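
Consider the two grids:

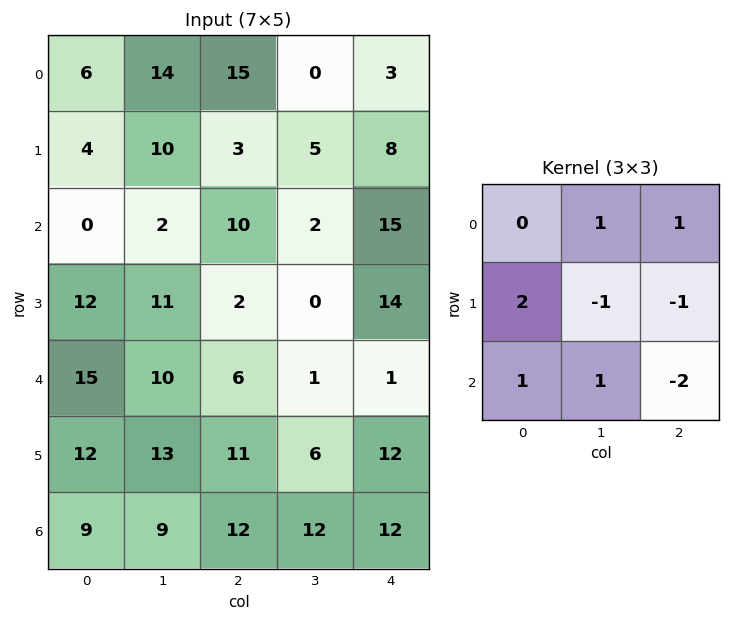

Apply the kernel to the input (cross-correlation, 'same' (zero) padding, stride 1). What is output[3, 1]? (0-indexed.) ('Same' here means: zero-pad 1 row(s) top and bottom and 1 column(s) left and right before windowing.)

The receptive field on the zero-padded input at this output position is [0 2 10 / 12 11 2 / 15 10 6]. Elementwise product with the kernel and sum: 2·1 + 10·1 + 12·2 + 11·-1 + 2·-1 + 15·1 + 10·1 + 6·-2.

36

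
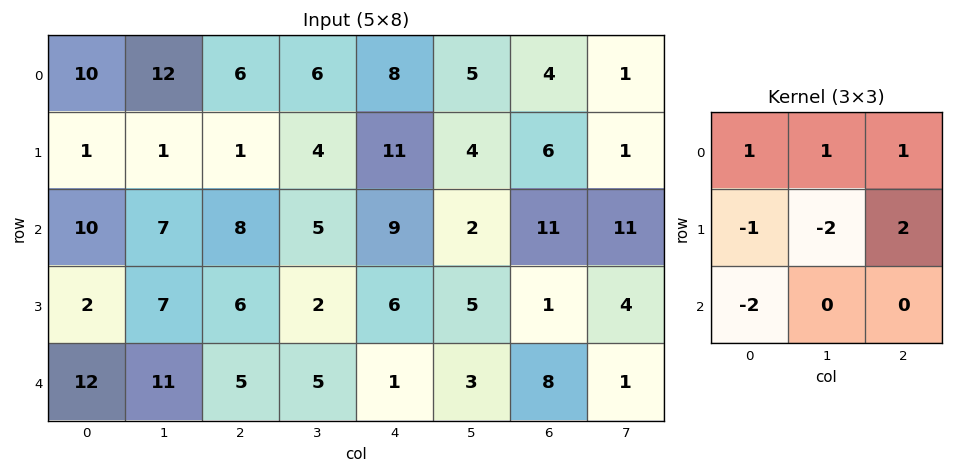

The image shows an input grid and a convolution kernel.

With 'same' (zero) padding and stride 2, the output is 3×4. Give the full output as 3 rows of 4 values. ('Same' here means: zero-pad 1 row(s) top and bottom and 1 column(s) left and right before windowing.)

4 -14 -20 -19
-4 -21 -4 -1
7 4 12 -7

Output[0,0]: The receptive field on the zero-padded input at this output position is [0 0 0 / 0 10 12 / 0 1 1]. Elementwise product with the kernel and sum: 0·1 + 0·1 + 0·1 + 0·-1 + 10·-2 + 12·2 + 0·-2.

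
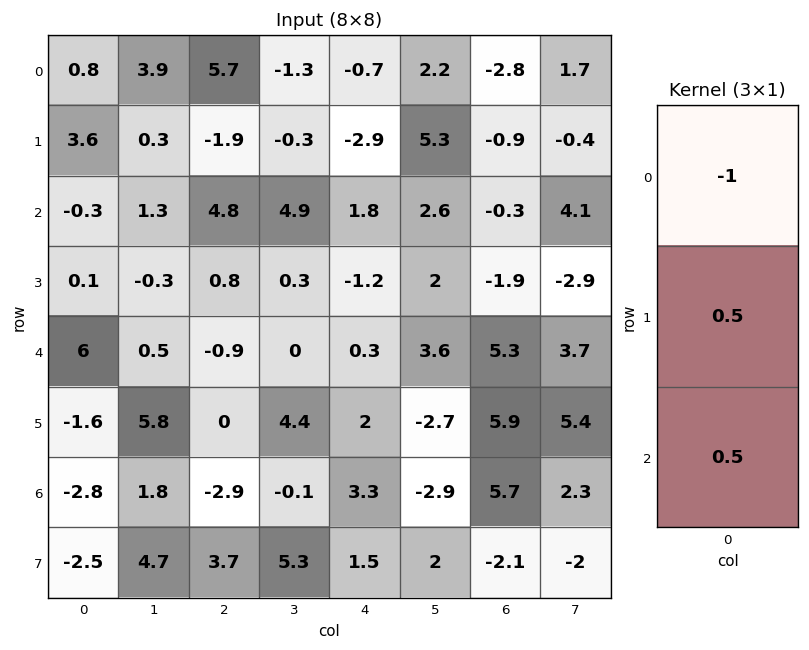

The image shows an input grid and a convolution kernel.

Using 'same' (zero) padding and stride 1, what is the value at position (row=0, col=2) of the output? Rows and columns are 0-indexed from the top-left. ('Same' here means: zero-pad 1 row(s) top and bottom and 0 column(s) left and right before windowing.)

The receptive field on the zero-padded input at this output position is [0 / 5.7 / -1.9]. Elementwise product with the kernel and sum: 0·-1 + 5.7·0.5 + -1.9·0.5.

1.9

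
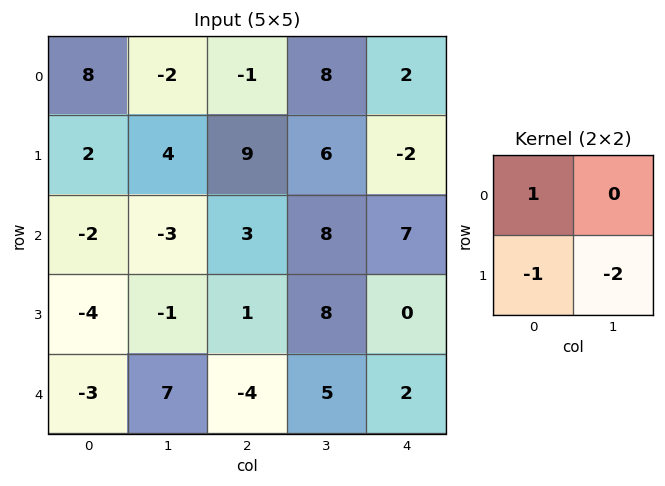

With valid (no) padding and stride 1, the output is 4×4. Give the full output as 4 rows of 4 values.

Output[0,0]: The receptive field on the input at this output position is [8 -2 / 2 4]. Elementwise product with the kernel and sum: 8·1 + 2·-1 + 4·-2.
Output[0,1]: The receptive field on the input at this output position is [-2 -1 / 4 9]. Elementwise product with the kernel and sum: -2·1 + 4·-1 + 9·-2.

-2 -24 -22 6
10 1 -10 -16
4 -4 -14 0
-15 0 -5 -1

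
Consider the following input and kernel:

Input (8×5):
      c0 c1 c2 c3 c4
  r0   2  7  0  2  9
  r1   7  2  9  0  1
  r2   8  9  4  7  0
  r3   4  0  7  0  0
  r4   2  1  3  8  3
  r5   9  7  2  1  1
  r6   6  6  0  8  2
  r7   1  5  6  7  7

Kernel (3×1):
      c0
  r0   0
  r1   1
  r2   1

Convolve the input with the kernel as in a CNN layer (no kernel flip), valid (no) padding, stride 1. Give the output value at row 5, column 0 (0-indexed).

The receptive field on the input at this output position is [9 / 6 / 1]. Elementwise product with the kernel and sum: 6·1 + 1·1.

7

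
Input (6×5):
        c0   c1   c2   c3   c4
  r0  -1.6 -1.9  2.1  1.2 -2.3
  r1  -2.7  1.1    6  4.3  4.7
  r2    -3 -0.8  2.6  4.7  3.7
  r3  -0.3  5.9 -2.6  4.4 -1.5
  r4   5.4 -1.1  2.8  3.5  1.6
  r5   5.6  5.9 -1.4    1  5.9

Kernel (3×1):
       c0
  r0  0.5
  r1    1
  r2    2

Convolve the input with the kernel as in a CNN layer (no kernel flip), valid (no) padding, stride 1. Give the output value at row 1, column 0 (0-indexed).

-4.95

The receptive field on the input at this output position is [-2.7 / -3 / -0.3]. Elementwise product with the kernel and sum: -2.7·0.5 + -3·1 + -0.3·2.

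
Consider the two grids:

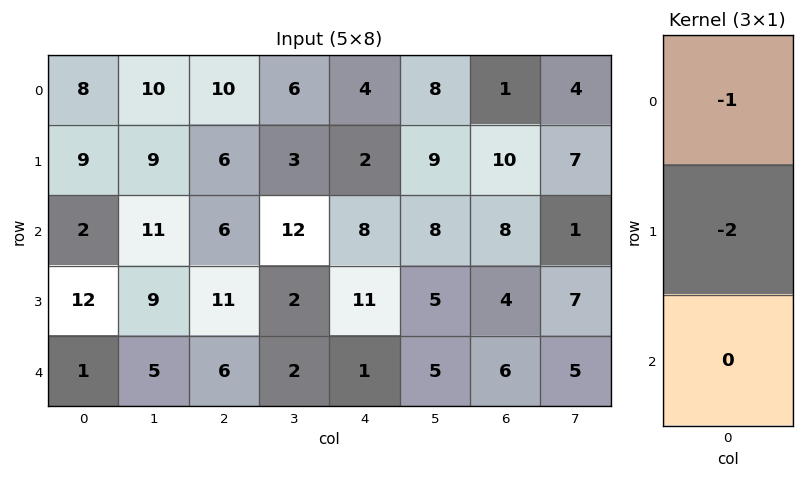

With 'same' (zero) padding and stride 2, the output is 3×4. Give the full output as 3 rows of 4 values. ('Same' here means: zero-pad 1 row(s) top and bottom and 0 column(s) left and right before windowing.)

Output[0,0]: The receptive field on the zero-padded input at this output position is [0 / 8 / 9]. Elementwise product with the kernel and sum: 0·-1 + 8·-2.
Output[0,1]: The receptive field on the zero-padded input at this output position is [0 / 10 / 6]. Elementwise product with the kernel and sum: 0·-1 + 10·-2.

-16 -20 -8 -2
-13 -18 -18 -26
-14 -23 -13 -16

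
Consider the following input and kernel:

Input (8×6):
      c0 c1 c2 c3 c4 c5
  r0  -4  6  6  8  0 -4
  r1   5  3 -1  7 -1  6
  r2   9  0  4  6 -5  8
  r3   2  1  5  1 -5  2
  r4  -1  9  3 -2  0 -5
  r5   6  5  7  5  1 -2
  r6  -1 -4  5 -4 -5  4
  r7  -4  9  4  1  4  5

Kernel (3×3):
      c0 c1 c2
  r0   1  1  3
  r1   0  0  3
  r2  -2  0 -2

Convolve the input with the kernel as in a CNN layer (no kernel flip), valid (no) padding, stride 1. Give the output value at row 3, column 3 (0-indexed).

-19

The receptive field on the input at this output position is [1 -5 2 / -2 0 -5 / 5 1 -2]. Elementwise product with the kernel and sum: 1·1 + -5·1 + 2·3 + -5·3 + 5·-2 + -2·-2.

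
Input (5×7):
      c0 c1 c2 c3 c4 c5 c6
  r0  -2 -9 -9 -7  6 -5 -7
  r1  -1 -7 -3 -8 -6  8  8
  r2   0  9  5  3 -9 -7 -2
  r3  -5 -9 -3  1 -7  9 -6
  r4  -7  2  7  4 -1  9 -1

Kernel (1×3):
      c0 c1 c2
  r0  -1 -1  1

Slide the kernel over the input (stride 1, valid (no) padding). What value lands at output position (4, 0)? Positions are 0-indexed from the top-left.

The receptive field on the input at this output position is [-7 2 7]. Elementwise product with the kernel and sum: -7·-1 + 2·-1 + 7·1.

12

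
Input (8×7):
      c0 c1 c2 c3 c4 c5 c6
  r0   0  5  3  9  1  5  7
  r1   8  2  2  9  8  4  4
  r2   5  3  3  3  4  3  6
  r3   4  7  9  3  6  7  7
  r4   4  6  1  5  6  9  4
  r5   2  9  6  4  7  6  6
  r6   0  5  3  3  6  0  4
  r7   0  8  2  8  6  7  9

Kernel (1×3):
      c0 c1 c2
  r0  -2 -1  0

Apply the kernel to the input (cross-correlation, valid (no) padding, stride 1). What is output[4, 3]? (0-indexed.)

The receptive field on the input at this output position is [5 6 9]. Elementwise product with the kernel and sum: 5·-2 + 6·-1.

-16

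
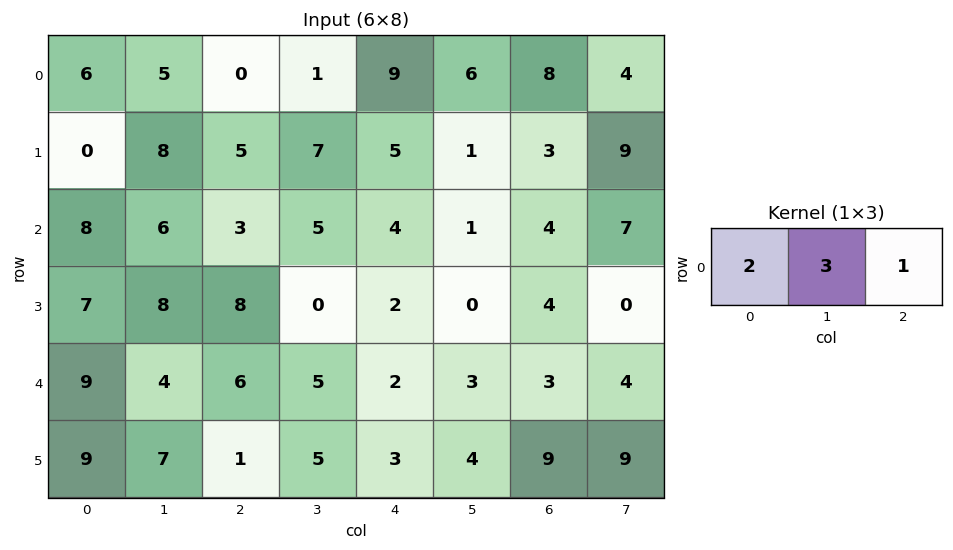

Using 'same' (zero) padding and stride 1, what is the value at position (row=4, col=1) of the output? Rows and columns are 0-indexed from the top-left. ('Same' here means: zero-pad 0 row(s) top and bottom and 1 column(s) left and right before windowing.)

36

The receptive field on the zero-padded input at this output position is [9 4 6]. Elementwise product with the kernel and sum: 9·2 + 4·3 + 6·1.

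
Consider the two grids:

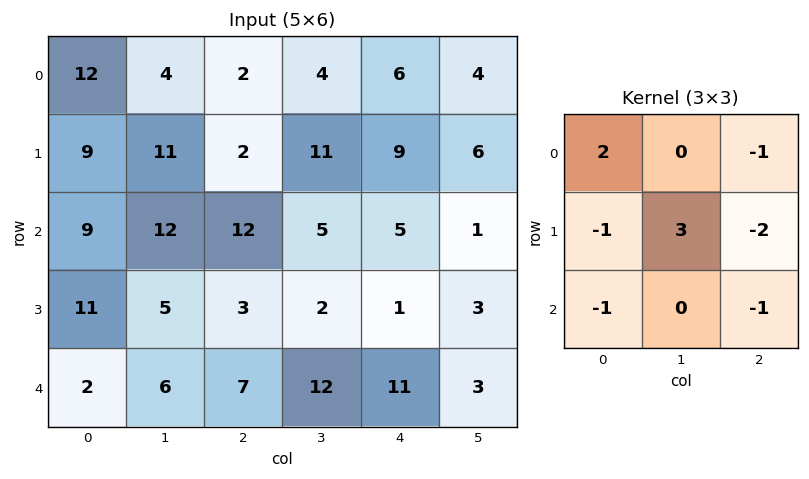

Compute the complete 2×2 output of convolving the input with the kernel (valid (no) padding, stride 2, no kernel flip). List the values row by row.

Output[0,0]: The receptive field on the input at this output position is [12 4 2 / 9 11 2 / 9 12 12]. Elementwise product with the kernel and sum: 12·2 + 2·-1 + 9·-1 + 11·3 + 2·-2 + 9·-1 + 12·-1.

21 -6
-5 2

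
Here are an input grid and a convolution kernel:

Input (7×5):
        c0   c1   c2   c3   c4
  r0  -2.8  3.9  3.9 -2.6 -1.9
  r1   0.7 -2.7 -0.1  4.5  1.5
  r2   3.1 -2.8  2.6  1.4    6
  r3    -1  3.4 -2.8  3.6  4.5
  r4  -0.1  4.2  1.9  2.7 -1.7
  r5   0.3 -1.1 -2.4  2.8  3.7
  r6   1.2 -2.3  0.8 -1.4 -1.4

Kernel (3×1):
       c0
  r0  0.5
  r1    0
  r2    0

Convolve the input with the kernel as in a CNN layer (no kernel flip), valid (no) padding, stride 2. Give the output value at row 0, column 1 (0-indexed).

The receptive field on the input at this output position is [3.9 / -0.1 / 2.6]. Elementwise product with the kernel and sum: 3.9·0.5.

1.95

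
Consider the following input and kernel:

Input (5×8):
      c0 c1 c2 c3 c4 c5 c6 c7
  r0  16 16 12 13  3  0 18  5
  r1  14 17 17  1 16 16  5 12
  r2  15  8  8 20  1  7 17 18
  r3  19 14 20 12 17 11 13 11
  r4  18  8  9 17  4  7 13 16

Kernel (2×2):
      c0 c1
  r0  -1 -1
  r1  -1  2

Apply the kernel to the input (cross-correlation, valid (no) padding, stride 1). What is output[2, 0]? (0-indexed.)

-14

The receptive field on the input at this output position is [15 8 / 19 14]. Elementwise product with the kernel and sum: 15·-1 + 8·-1 + 19·-1 + 14·2.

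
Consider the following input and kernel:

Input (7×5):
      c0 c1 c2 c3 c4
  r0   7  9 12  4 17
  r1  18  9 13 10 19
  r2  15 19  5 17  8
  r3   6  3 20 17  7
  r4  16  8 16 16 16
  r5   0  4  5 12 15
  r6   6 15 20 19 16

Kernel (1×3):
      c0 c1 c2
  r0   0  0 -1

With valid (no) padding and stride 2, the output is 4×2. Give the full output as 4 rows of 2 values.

-12 -17
-5 -8
-16 -16
-20 -16

Output[0,0]: The receptive field on the input at this output position is [7 9 12]. Elementwise product with the kernel and sum: 12·-1.
Output[0,1]: The receptive field on the input at this output position is [12 4 17]. Elementwise product with the kernel and sum: 17·-1.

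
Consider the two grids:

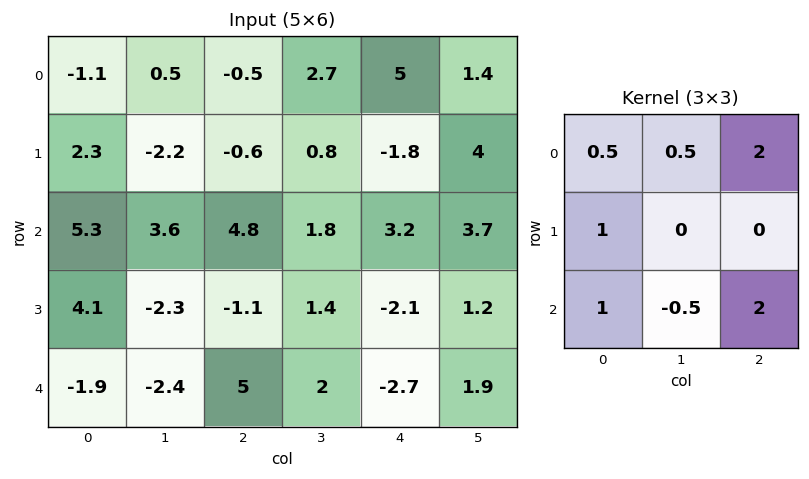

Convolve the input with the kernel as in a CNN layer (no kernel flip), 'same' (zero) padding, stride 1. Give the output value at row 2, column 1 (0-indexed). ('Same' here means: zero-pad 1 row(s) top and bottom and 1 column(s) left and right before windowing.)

The receptive field on the zero-padded input at this output position is [2.3 -2.2 -0.6 / 5.3 3.6 4.8 / 4.1 -2.3 -1.1]. Elementwise product with the kernel and sum: 2.3·0.5 + -2.2·0.5 + -0.6·2 + 5.3·1 + 4.1·1 + -2.3·-0.5 + -1.1·2.

7.2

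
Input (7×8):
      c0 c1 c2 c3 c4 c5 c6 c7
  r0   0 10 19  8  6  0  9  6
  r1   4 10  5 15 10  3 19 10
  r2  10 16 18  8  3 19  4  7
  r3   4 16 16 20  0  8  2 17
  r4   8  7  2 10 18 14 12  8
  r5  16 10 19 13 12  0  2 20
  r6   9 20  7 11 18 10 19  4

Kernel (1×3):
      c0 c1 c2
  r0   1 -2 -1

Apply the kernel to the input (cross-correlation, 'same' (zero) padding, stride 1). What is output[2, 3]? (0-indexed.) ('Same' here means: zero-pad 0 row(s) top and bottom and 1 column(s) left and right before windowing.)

The receptive field on the zero-padded input at this output position is [18 8 3]. Elementwise product with the kernel and sum: 18·1 + 8·-2 + 3·-1.

-1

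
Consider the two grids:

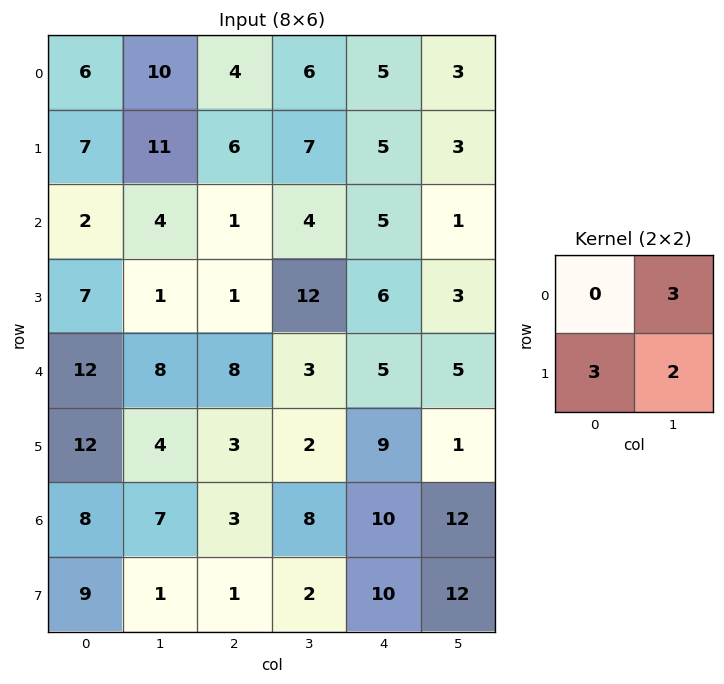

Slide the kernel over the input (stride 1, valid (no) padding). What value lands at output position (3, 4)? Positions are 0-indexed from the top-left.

34

The receptive field on the input at this output position is [6 3 / 5 5]. Elementwise product with the kernel and sum: 3·3 + 5·3 + 5·2.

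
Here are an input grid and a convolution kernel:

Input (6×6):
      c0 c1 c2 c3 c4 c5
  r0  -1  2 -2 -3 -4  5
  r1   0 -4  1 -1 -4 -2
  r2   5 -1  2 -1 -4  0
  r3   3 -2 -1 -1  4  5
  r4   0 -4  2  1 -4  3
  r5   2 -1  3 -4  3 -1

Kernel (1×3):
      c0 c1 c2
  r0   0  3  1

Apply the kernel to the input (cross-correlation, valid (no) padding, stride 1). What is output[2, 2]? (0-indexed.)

-7

The receptive field on the input at this output position is [2 -1 -4]. Elementwise product with the kernel and sum: -1·3 + -4·1.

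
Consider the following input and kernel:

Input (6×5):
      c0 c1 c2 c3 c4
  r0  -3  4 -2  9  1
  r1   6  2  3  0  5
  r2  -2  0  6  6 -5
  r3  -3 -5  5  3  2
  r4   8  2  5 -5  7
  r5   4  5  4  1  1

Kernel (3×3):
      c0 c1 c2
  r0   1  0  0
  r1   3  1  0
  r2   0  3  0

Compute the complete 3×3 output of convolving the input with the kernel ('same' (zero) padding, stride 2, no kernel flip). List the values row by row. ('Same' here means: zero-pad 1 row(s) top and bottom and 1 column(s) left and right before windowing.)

Output[0,0]: The receptive field on the zero-padded input at this output position is [0 0 0 / 0 -3 4 / 0 6 2]. Elementwise product with the kernel and sum: 0·1 + 0·3 + -3·1 + 6·3.
Output[0,1]: The receptive field on the zero-padded input at this output position is [0 0 0 / 4 -2 9 / 2 3 0]. Elementwise product with the kernel and sum: 0·1 + 4·3 + -2·1 + 3·3.

15 19 43
-11 23 19
20 18 -2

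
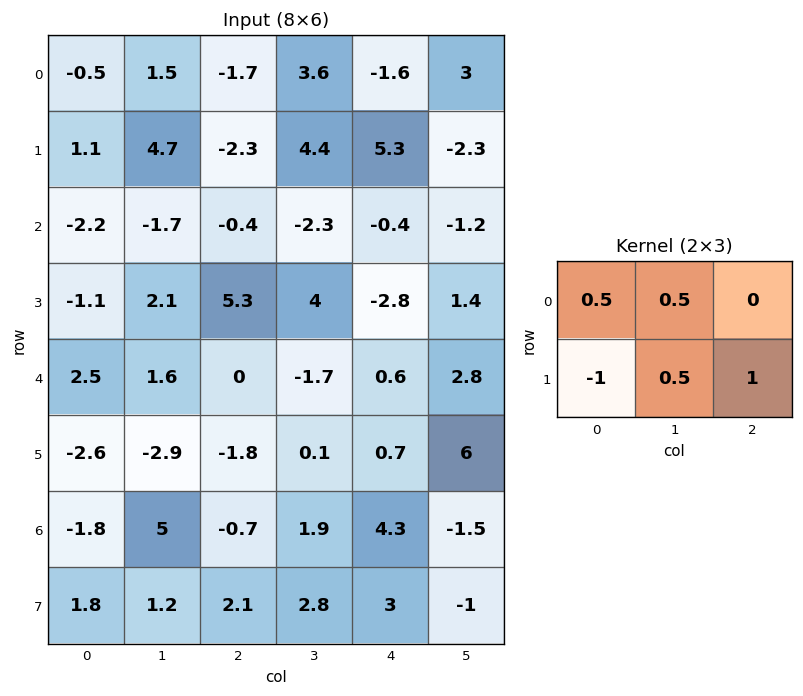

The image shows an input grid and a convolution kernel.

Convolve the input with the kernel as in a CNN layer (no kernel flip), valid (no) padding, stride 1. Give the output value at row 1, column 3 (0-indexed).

5.75

The receptive field on the input at this output position is [4.4 5.3 -2.3 / -2.3 -0.4 -1.2]. Elementwise product with the kernel and sum: 4.4·0.5 + 5.3·0.5 + -2.3·-1 + -0.4·0.5 + -1.2·1.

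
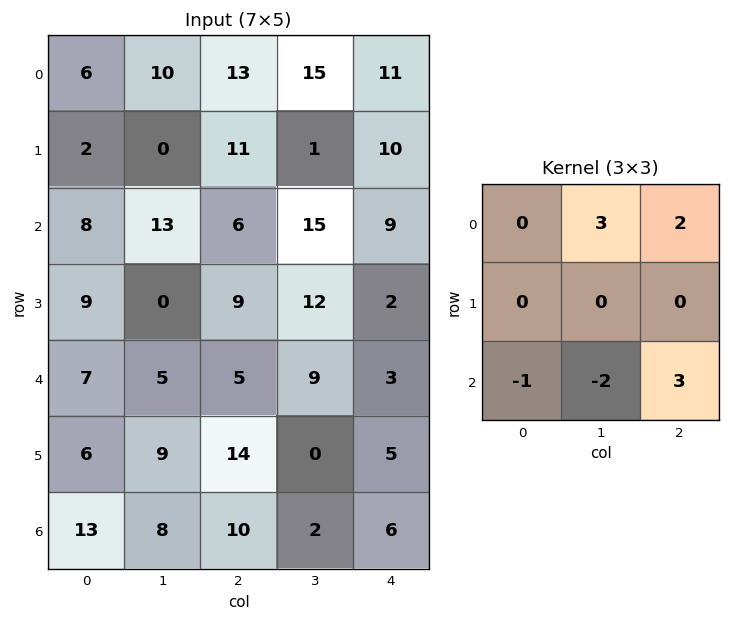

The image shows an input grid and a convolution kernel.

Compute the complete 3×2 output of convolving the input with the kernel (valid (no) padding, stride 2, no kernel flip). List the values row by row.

40 58
49 49
26 37

Output[0,0]: The receptive field on the input at this output position is [6 10 13 / 2 0 11 / 8 13 6]. Elementwise product with the kernel and sum: 10·3 + 13·2 + 8·-1 + 13·-2 + 6·3.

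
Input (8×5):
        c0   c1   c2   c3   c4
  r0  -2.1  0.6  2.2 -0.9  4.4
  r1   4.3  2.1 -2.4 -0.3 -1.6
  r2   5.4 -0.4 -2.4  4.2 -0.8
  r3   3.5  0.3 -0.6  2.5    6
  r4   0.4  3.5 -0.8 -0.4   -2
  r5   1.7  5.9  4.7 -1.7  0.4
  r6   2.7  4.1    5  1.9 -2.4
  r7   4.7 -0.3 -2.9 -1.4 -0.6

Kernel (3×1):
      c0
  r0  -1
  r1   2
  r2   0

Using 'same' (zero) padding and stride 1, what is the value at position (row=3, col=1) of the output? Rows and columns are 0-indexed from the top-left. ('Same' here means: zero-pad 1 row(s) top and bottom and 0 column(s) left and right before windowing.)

The receptive field on the zero-padded input at this output position is [-0.4 / 0.3 / 3.5]. Elementwise product with the kernel and sum: -0.4·-1 + 0.3·2.

1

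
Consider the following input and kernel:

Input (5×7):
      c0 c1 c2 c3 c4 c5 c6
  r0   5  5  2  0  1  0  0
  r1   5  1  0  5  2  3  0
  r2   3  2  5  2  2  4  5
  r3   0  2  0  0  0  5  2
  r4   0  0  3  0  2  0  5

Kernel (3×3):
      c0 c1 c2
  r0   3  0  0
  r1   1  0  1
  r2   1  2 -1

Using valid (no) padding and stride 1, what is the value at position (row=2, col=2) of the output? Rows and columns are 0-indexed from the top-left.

16

The receptive field on the input at this output position is [5 2 2 / 0 0 0 / 3 0 2]. Elementwise product with the kernel and sum: 5·3 + 0·1 + 0·1 + 3·1 + 0·2 + 2·-1.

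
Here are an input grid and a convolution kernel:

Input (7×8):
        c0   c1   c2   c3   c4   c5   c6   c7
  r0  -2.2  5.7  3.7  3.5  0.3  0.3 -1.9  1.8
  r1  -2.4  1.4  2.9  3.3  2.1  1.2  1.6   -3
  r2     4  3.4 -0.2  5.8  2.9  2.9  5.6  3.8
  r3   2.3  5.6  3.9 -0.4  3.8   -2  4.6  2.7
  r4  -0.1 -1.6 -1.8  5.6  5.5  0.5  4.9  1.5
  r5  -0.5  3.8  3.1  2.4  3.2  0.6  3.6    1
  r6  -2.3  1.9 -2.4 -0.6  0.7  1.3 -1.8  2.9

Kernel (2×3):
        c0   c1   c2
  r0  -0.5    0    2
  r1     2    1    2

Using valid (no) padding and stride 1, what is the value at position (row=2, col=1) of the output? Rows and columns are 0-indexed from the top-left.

The receptive field on the input at this output position is [3.4 -0.2 5.8 / 5.6 3.9 -0.4]. Elementwise product with the kernel and sum: 3.4·-0.5 + 5.8·2 + 5.6·2 + 3.9·1 + -0.4·2.

24.2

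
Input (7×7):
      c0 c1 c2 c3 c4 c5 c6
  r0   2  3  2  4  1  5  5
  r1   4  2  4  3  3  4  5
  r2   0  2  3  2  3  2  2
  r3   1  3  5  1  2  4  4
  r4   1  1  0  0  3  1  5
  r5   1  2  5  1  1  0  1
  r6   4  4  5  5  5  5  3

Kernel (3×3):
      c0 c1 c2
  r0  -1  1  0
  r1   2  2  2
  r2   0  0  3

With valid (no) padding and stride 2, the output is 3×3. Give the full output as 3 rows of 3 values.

Output[0,0]: The receptive field on the input at this output position is [2 3 2 / 4 2 4 / 0 2 3]. Elementwise product with the kernel and sum: 2·-1 + 3·1 + 4·2 + 2·2 + 4·2 + 3·3.

30 31 34
20 24 34
31 29 11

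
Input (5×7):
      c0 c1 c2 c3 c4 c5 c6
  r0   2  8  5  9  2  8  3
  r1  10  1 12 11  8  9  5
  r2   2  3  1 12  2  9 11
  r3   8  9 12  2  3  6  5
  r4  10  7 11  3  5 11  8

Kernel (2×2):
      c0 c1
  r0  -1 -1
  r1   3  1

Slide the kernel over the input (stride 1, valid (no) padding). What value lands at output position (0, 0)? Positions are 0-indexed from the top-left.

The receptive field on the input at this output position is [2 8 / 10 1]. Elementwise product with the kernel and sum: 2·-1 + 8·-1 + 10·3 + 1·1.

21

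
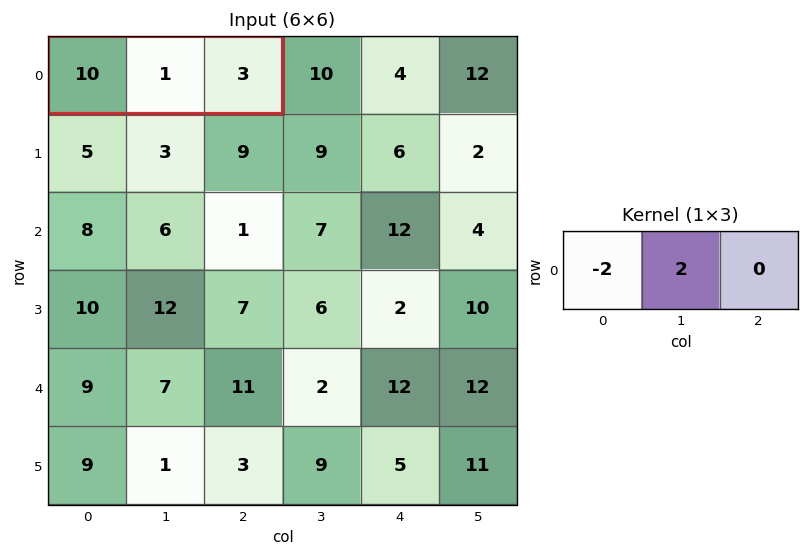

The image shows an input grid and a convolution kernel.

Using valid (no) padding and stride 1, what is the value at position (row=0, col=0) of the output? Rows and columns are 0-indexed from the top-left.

The receptive field on the input at this output position is [10 1 3]. Elementwise product with the kernel and sum: 10·-2 + 1·2.

-18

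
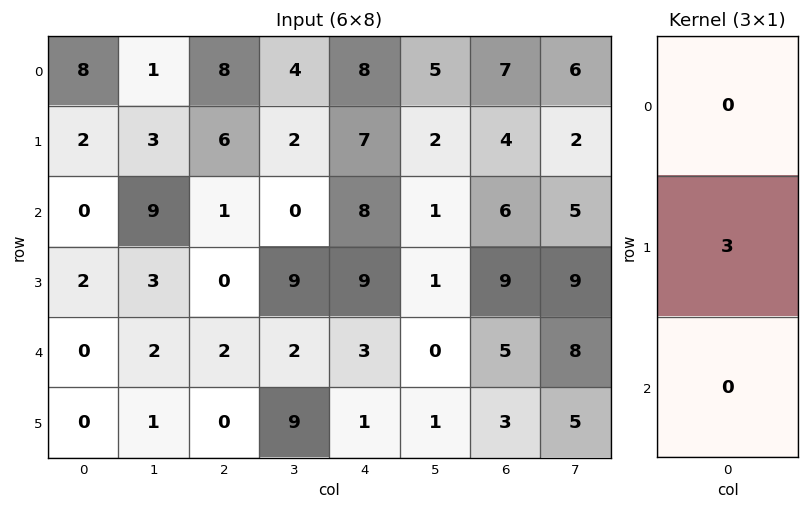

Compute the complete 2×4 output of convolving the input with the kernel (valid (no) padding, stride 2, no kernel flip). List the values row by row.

6 18 21 12
6 0 27 27

Output[0,0]: The receptive field on the input at this output position is [8 / 2 / 0]. Elementwise product with the kernel and sum: 2·3.
Output[0,1]: The receptive field on the input at this output position is [8 / 6 / 1]. Elementwise product with the kernel and sum: 6·3.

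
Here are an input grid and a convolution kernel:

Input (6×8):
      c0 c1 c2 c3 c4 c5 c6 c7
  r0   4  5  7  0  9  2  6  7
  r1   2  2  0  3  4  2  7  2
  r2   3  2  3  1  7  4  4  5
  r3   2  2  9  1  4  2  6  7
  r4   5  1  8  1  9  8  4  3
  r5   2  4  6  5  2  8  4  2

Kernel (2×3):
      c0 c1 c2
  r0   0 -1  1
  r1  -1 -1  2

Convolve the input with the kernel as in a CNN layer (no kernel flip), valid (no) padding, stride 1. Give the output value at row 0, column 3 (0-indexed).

The receptive field on the input at this output position is [0 9 2 / 3 4 2]. Elementwise product with the kernel and sum: 9·-1 + 2·1 + 3·-1 + 4·-1 + 2·2.

-10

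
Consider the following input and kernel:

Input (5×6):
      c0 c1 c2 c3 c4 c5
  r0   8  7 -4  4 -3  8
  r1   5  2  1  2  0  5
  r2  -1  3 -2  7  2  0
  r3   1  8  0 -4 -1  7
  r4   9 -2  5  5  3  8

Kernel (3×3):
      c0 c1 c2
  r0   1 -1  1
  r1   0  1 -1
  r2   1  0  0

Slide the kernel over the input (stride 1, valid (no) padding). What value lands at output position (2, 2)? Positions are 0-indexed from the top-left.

The receptive field on the input at this output position is [-2 7 2 / 0 -4 -1 / 5 5 3]. Elementwise product with the kernel and sum: -2·1 + 7·-1 + 2·1 + -4·1 + -1·-1 + 5·1.

-5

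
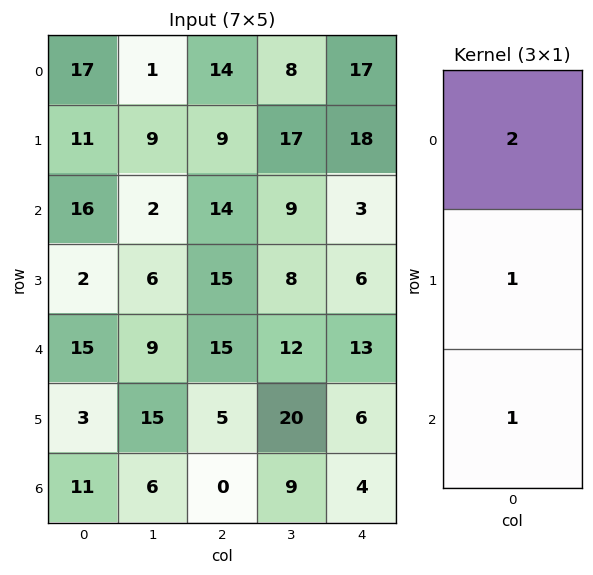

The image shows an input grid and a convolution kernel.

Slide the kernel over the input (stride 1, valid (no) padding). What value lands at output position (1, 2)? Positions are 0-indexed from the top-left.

47

The receptive field on the input at this output position is [9 / 14 / 15]. Elementwise product with the kernel and sum: 9·2 + 14·1 + 15·1.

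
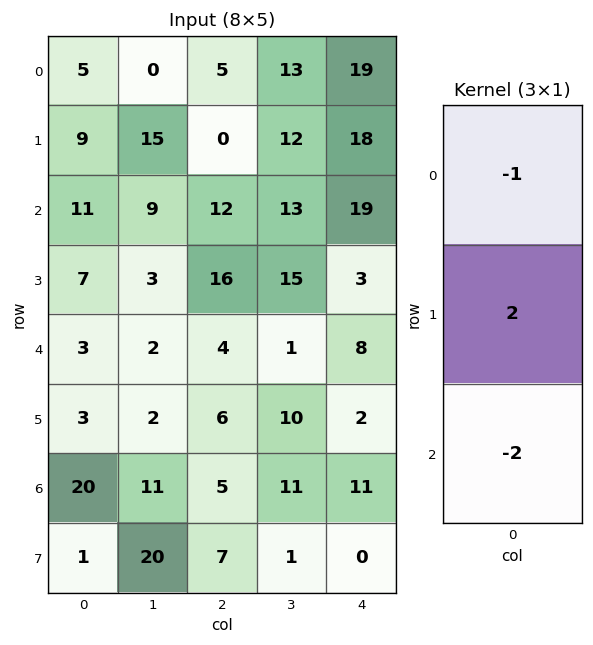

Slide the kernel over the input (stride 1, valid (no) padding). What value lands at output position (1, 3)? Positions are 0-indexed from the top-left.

-16

The receptive field on the input at this output position is [12 / 13 / 15]. Elementwise product with the kernel and sum: 12·-1 + 13·2 + 15·-2.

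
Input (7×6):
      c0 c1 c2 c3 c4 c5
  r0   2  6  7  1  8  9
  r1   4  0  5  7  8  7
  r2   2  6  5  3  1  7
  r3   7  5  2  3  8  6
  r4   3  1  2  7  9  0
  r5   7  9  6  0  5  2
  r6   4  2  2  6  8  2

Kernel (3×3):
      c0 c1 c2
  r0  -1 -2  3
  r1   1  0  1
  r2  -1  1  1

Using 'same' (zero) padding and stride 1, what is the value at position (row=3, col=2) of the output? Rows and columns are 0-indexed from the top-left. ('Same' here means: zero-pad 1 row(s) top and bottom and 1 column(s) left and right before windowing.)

9

The receptive field on the zero-padded input at this output position is [6 5 3 / 5 2 3 / 1 2 7]. Elementwise product with the kernel and sum: 6·-1 + 5·-2 + 3·3 + 5·1 + 3·1 + 1·-1 + 2·1 + 7·1.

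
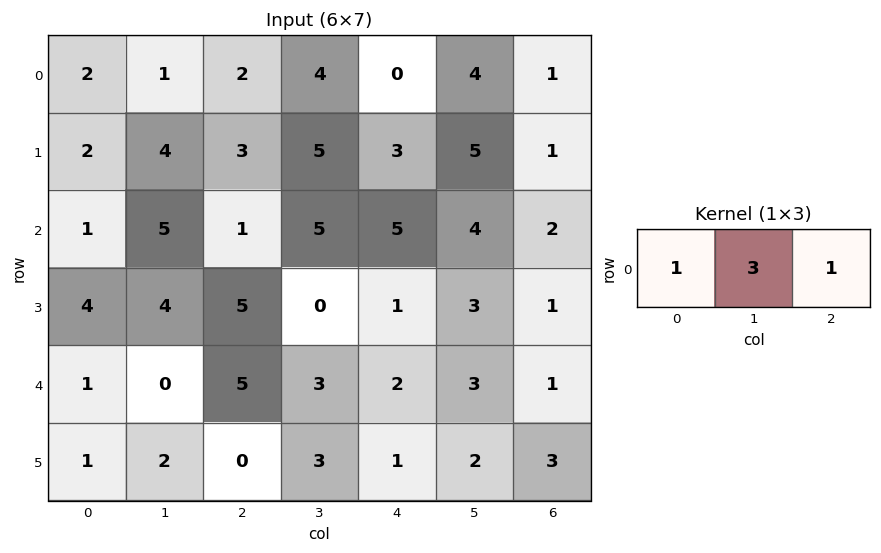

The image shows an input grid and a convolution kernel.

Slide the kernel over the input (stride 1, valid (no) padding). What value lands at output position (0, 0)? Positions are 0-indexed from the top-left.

7

The receptive field on the input at this output position is [2 1 2]. Elementwise product with the kernel and sum: 2·1 + 1·3 + 2·1.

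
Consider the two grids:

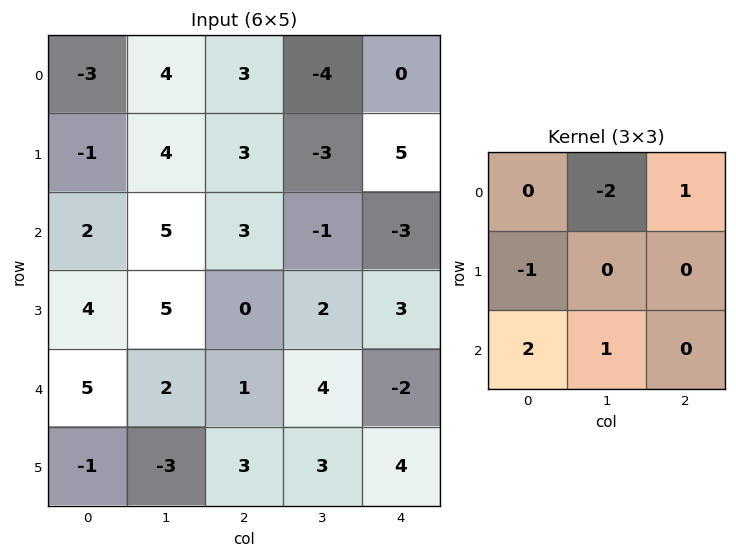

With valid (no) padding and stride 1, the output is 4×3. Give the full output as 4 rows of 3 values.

Output[0,0]: The receptive field on the input at this output position is [-3 4 3 / -1 4 3 / 2 5 3]. Elementwise product with the kernel and sum: 4·-2 + 3·1 + -1·-1 + 2·2 + 5·1.
Output[0,1]: The receptive field on the input at this output position is [4 3 -4 / 4 3 -3 / 5 3 -1]. Elementwise product with the kernel and sum: 3·-2 + -4·1 + 4·-1 + 5·2 + 3·1.

5 -1 10
6 -4 10
1 -7 5
-20 -3 7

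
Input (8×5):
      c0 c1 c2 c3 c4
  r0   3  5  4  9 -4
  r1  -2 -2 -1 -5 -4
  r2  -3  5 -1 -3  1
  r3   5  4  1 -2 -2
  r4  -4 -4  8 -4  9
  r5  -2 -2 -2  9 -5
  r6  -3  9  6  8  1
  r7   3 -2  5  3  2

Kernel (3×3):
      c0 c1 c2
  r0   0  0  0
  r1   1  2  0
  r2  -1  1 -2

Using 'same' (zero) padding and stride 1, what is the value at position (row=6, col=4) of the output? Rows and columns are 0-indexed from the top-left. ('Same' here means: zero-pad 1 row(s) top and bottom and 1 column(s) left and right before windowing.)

The receptive field on the zero-padded input at this output position is [9 -5 0 / 8 1 0 / 3 2 0]. Elementwise product with the kernel and sum: 8·1 + 1·2 + 3·-1 + 2·1 + 0·-2.

9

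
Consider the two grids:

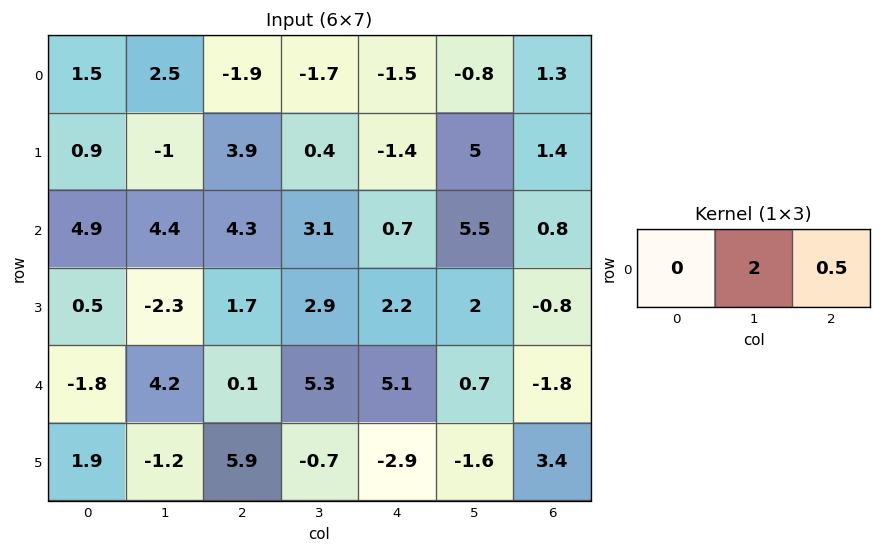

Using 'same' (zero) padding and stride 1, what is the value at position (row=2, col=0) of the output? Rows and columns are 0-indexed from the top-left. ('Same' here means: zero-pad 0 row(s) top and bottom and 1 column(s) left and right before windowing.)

The receptive field on the zero-padded input at this output position is [0 4.9 4.4]. Elementwise product with the kernel and sum: 4.9·2 + 4.4·0.5.

12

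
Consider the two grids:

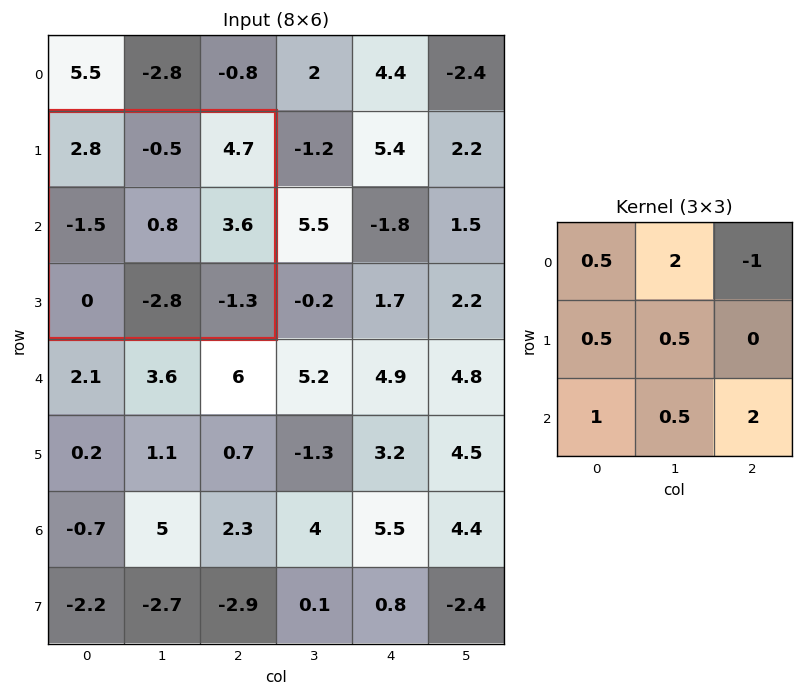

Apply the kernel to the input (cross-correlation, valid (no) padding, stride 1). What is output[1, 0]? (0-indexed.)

-8.65

The receptive field on the input at this output position is [2.8 -0.5 4.7 / -1.5 0.8 3.6 / 0 -2.8 -1.3]. Elementwise product with the kernel and sum: 2.8·0.5 + -0.5·2 + 4.7·-1 + -1.5·0.5 + 0.8·0.5 + 0·1 + -2.8·0.5 + -1.3·2.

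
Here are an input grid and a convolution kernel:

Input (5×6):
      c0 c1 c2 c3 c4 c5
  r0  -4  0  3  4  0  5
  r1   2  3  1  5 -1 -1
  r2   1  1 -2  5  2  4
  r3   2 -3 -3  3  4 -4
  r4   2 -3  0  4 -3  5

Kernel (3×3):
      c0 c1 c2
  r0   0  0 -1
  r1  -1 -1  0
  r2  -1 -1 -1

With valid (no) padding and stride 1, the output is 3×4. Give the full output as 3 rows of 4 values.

-8 -12 -11 -20
1 -1 -6 -9
4 0 -3 -17

Output[0,0]: The receptive field on the input at this output position is [-4 0 3 / 2 3 1 / 1 1 -2]. Elementwise product with the kernel and sum: 3·-1 + 2·-1 + 3·-1 + 1·-1 + 1·-1 + -2·-1.
Output[0,1]: The receptive field on the input at this output position is [0 3 4 / 3 1 5 / 1 -2 5]. Elementwise product with the kernel and sum: 4·-1 + 3·-1 + 1·-1 + 1·-1 + -2·-1 + 5·-1.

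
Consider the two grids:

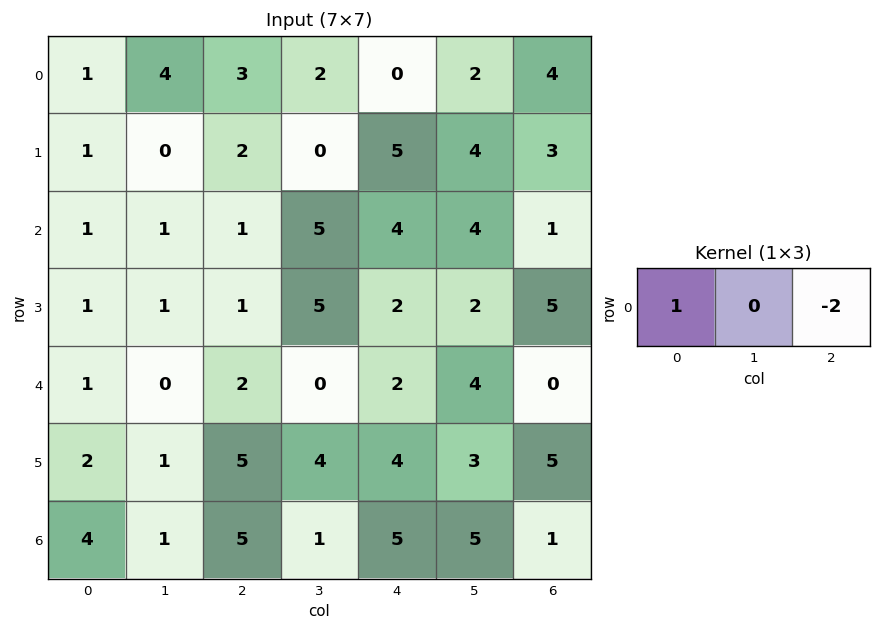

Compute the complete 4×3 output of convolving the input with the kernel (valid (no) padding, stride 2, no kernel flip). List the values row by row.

Output[0,0]: The receptive field on the input at this output position is [1 4 3]. Elementwise product with the kernel and sum: 1·1 + 3·-2.
Output[0,1]: The receptive field on the input at this output position is [3 2 0]. Elementwise product with the kernel and sum: 3·1 + 0·-2.

-5 3 -8
-1 -7 2
-3 -2 2
-6 -5 3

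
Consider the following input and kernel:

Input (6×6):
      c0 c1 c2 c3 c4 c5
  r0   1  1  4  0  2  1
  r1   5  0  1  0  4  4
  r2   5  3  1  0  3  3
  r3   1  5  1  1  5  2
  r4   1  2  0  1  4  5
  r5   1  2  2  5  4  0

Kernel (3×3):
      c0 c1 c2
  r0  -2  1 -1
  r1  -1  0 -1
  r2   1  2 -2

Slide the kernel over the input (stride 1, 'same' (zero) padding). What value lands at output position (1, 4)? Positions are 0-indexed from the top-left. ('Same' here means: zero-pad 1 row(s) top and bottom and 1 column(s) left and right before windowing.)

-3

The receptive field on the zero-padded input at this output position is [0 2 1 / 0 4 4 / 0 3 3]. Elementwise product with the kernel and sum: 0·-2 + 2·1 + 1·-1 + 0·-1 + 4·-1 + 0·1 + 3·2 + 3·-2.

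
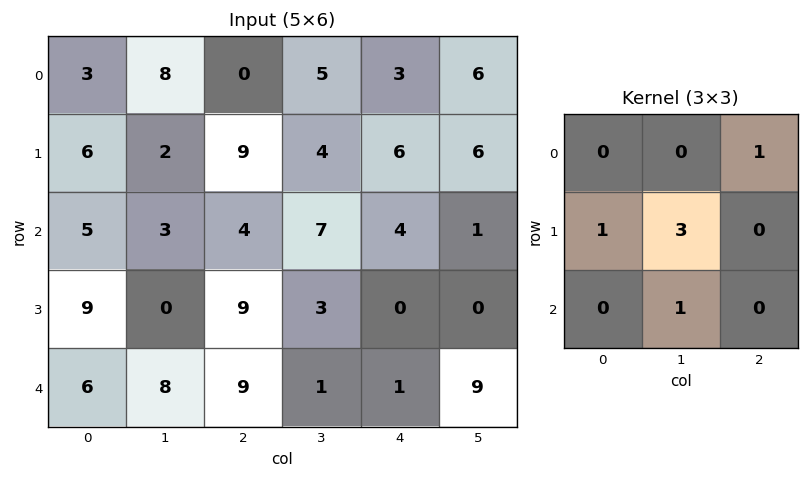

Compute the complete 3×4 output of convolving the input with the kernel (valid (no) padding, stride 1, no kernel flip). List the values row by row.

Output[0,0]: The receptive field on the input at this output position is [3 8 0 / 6 2 9 / 5 3 4]. Elementwise product with the kernel and sum: 0·1 + 6·1 + 2·3 + 3·1.
Output[0,1]: The receptive field on the input at this output position is [8 0 5 / 2 9 4 / 3 4 7]. Elementwise product with the kernel and sum: 5·1 + 2·1 + 9·3 + 4·1.

15 38 31 32
23 28 34 25
21 43 23 5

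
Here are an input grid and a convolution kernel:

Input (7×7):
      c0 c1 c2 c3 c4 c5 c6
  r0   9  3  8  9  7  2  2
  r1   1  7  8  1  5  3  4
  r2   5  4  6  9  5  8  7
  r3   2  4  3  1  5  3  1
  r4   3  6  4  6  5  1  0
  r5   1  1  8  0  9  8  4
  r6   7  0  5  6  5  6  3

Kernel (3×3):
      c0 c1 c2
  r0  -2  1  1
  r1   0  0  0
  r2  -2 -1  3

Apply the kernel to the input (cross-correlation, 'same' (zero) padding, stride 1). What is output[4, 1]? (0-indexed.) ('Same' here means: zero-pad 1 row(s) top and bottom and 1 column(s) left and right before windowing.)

The receptive field on the zero-padded input at this output position is [2 4 3 / 3 6 4 / 1 1 8]. Elementwise product with the kernel and sum: 2·-2 + 4·1 + 3·1 + 1·-2 + 1·-1 + 8·3.

24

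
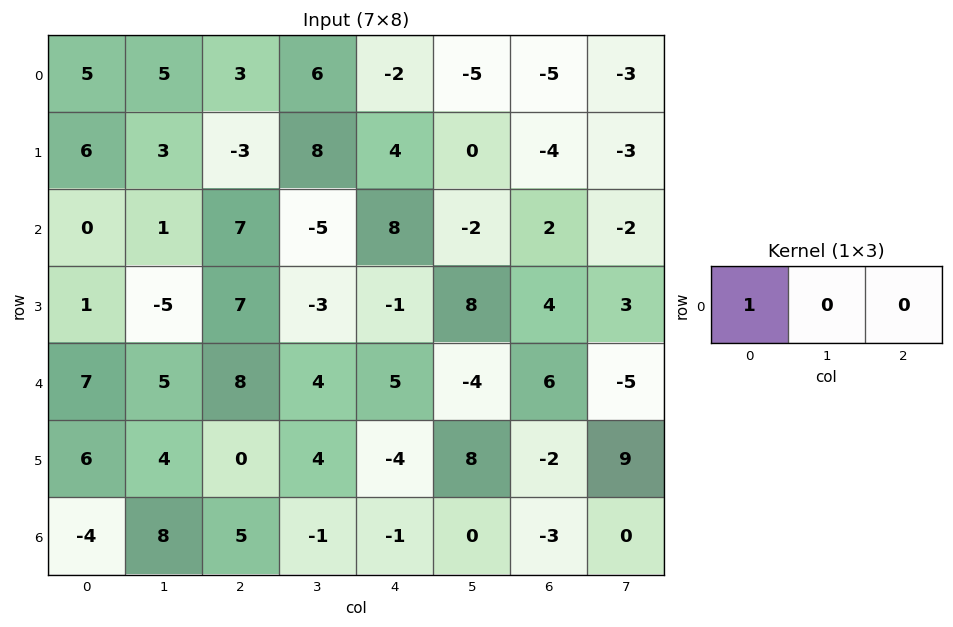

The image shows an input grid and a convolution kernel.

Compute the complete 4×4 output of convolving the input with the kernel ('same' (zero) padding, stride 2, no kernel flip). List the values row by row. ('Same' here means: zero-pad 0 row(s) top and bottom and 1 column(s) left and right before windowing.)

0 5 6 -5
0 1 -5 -2
0 5 4 -4
0 8 -1 0

Output[0,0]: The receptive field on the zero-padded input at this output position is [0 5 5]. Elementwise product with the kernel and sum: 0·1.
Output[0,1]: The receptive field on the zero-padded input at this output position is [5 3 6]. Elementwise product with the kernel and sum: 5·1.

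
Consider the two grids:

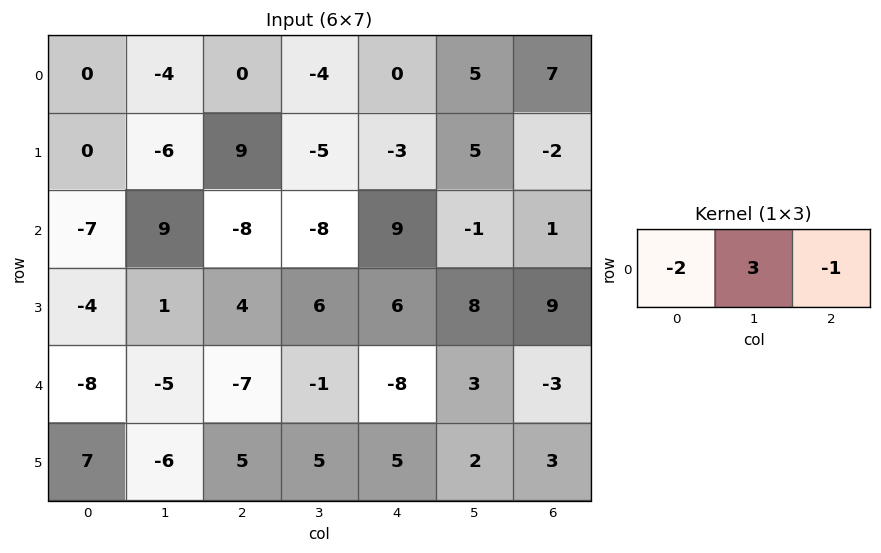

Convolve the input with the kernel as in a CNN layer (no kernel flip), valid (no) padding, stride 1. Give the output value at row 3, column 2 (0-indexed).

The receptive field on the input at this output position is [4 6 6]. Elementwise product with the kernel and sum: 4·-2 + 6·3 + 6·-1.

4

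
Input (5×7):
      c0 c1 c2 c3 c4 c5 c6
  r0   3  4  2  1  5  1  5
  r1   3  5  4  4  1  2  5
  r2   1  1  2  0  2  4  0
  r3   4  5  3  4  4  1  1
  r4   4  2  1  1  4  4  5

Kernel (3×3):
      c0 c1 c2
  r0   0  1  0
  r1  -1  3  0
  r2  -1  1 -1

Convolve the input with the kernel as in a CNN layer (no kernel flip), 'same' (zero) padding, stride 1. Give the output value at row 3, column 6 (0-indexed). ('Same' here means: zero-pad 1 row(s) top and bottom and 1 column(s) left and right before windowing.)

The receptive field on the zero-padded input at this output position is [4 0 0 / 1 1 0 / 4 5 0]. Elementwise product with the kernel and sum: 0·1 + 1·-1 + 1·3 + 4·-1 + 5·1 + 0·-1.

3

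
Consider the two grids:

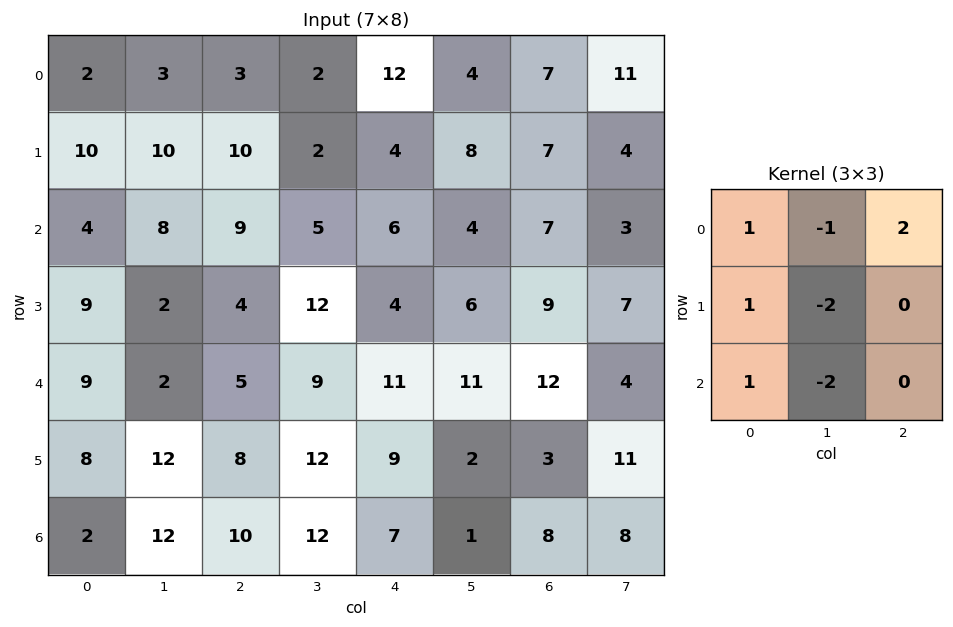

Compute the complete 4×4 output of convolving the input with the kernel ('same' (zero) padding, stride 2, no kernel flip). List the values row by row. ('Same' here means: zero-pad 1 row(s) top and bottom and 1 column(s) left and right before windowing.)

Output[0,0]: The receptive field on the zero-padded input at this output position is [0 0 0 / 0 2 3 / 0 10 10]. Elementwise product with the kernel and sum: 0·1 + 0·-1 + 0·2 + 0·1 + 2·-2 + 0·1 + 10·-2.
Output[0,1]: The receptive field on the zero-padded input at this output position is [0 0 0 / 3 3 2 / 10 10 2]. Elementwise product with the kernel and sum: 0·1 + 0·-1 + 0·2 + 3·1 + 3·-2 + 10·1 + 10·-2.

-24 -13 -28 -16
-16 -12 11 -13
-39 10 1 -6
12 20 5 6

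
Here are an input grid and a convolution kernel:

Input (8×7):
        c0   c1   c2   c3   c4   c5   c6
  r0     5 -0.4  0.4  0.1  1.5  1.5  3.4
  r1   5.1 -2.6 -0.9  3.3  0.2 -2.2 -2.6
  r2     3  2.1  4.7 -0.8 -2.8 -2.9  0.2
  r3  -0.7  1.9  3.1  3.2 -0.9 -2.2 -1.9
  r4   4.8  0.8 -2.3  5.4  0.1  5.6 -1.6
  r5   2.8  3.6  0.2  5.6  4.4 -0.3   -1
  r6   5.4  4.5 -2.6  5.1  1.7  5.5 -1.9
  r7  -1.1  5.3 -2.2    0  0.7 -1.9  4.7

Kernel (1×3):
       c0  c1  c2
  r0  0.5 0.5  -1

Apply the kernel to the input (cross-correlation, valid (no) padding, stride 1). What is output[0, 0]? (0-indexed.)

1.9

The receptive field on the input at this output position is [5 -0.4 0.4]. Elementwise product with the kernel and sum: 5·0.5 + -0.4·0.5 + 0.4·-1.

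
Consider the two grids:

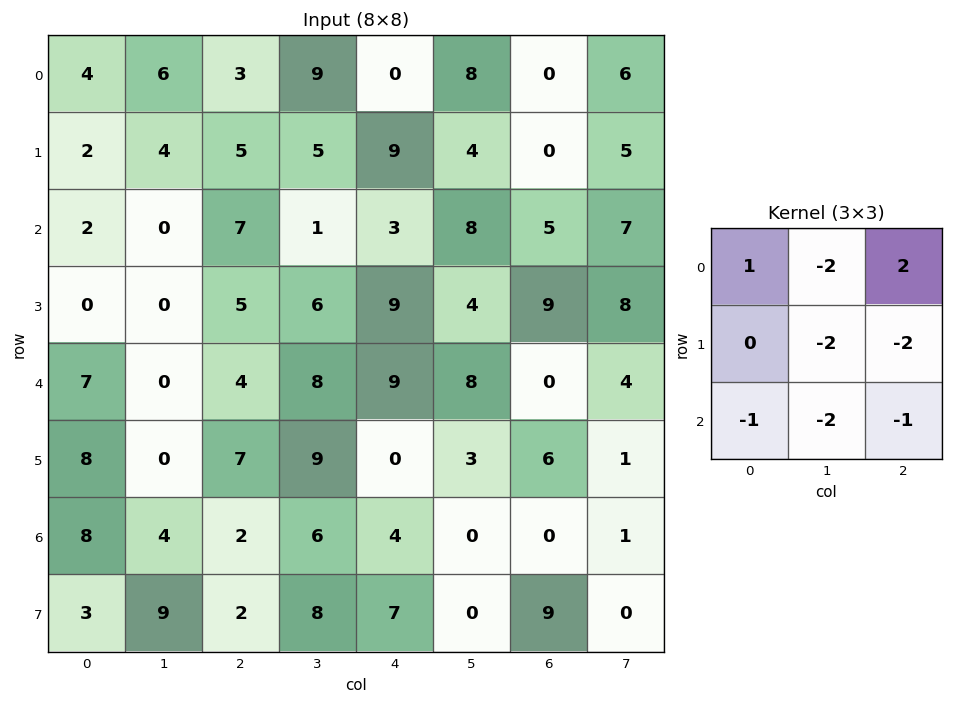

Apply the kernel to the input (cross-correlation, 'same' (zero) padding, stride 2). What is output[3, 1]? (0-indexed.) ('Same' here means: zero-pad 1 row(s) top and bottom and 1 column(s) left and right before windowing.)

-33

The receptive field on the zero-padded input at this output position is [0 7 9 / 4 2 6 / 9 2 8]. Elementwise product with the kernel and sum: 0·1 + 7·-2 + 9·2 + 2·-2 + 6·-2 + 9·-1 + 2·-2 + 8·-1.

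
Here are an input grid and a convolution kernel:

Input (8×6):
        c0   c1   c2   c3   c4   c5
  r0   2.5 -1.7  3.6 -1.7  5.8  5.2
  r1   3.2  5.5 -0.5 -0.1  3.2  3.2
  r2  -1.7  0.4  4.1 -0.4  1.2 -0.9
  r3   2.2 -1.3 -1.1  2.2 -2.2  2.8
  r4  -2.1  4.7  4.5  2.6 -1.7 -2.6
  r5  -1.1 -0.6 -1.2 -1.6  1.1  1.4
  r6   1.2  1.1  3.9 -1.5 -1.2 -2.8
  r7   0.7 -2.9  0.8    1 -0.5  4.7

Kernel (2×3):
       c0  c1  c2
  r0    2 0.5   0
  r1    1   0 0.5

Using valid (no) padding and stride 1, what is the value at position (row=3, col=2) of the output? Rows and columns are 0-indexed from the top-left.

The receptive field on the input at this output position is [-1.1 2.2 -2.2 / 4.5 2.6 -1.7]. Elementwise product with the kernel and sum: -1.1·2 + 2.2·0.5 + 4.5·1 + -1.7·0.5.

2.55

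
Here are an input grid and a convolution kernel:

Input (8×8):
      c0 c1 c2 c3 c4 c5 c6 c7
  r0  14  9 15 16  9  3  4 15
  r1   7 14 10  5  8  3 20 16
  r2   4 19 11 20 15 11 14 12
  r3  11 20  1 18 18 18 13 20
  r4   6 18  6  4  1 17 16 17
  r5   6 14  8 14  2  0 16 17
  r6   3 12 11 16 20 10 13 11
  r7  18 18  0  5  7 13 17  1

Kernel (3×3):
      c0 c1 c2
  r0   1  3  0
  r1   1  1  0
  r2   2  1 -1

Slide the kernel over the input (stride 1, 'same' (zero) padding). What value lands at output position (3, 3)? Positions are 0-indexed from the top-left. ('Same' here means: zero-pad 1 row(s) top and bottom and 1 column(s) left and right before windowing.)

The receptive field on the zero-padded input at this output position is [11 20 15 / 1 18 18 / 6 4 1]. Elementwise product with the kernel and sum: 11·1 + 20·3 + 1·1 + 18·1 + 6·2 + 4·1 + 1·-1.

105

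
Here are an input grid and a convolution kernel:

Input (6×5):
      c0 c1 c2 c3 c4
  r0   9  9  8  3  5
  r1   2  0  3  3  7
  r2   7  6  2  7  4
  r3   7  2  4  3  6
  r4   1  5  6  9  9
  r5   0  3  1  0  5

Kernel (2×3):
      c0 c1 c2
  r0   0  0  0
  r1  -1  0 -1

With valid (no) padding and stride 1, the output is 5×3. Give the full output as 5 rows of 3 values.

Output[0,0]: The receptive field on the input at this output position is [9 9 8 / 2 0 3]. Elementwise product with the kernel and sum: 2·-1 + 3·-1.

-5 -3 -10
-9 -13 -6
-11 -5 -10
-7 -14 -15
-1 -3 -6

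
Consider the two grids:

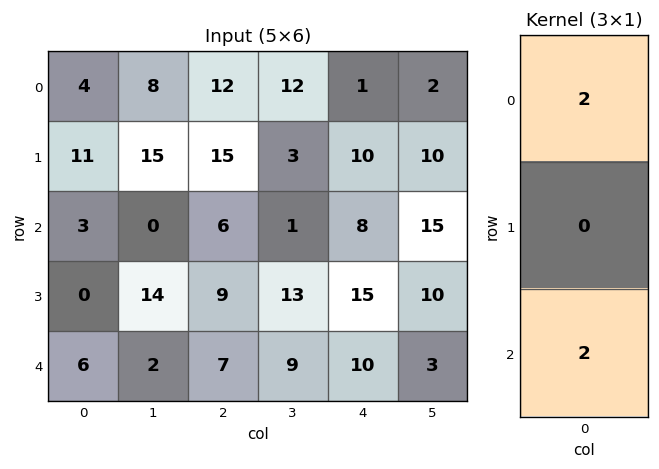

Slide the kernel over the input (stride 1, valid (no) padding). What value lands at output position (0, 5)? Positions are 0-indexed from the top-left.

34

The receptive field on the input at this output position is [2 / 10 / 15]. Elementwise product with the kernel and sum: 2·2 + 15·2.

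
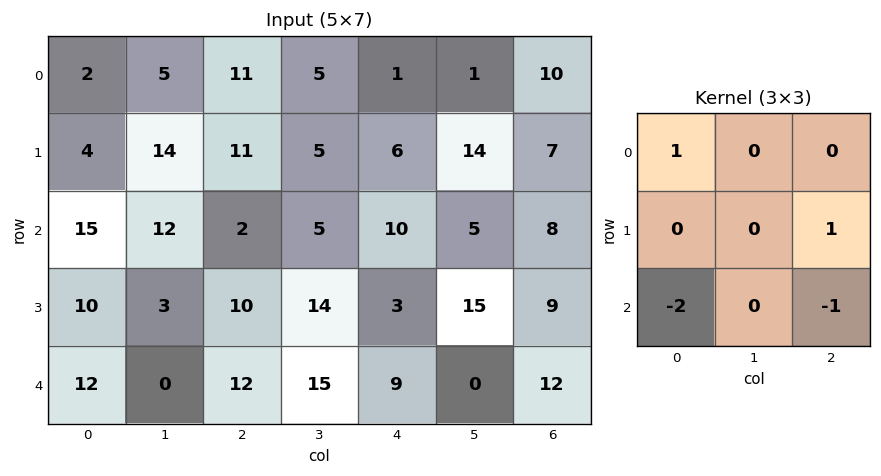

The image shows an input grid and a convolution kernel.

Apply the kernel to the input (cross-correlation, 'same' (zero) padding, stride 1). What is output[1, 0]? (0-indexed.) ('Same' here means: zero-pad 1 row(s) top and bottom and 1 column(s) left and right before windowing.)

2

The receptive field on the zero-padded input at this output position is [0 2 5 / 0 4 14 / 0 15 12]. Elementwise product with the kernel and sum: 0·1 + 14·1 + 0·-2 + 12·-1.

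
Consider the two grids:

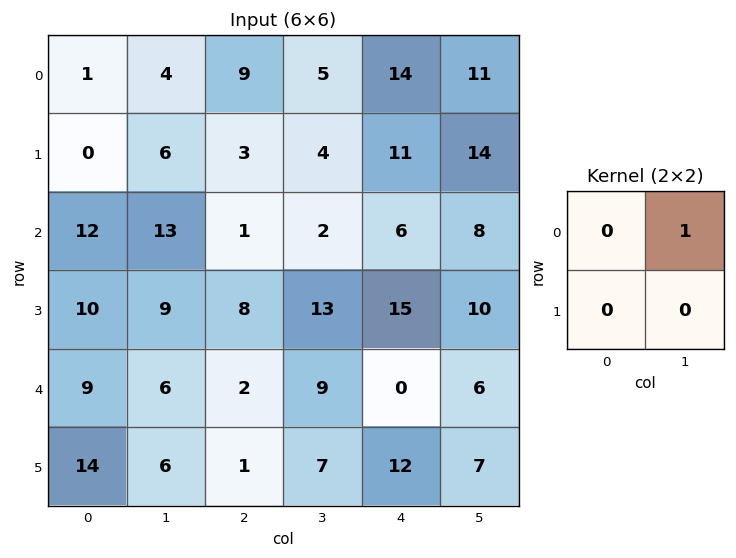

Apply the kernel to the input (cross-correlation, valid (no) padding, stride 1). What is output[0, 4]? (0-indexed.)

The receptive field on the input at this output position is [14 11 / 11 14]. Elementwise product with the kernel and sum: 11·1.

11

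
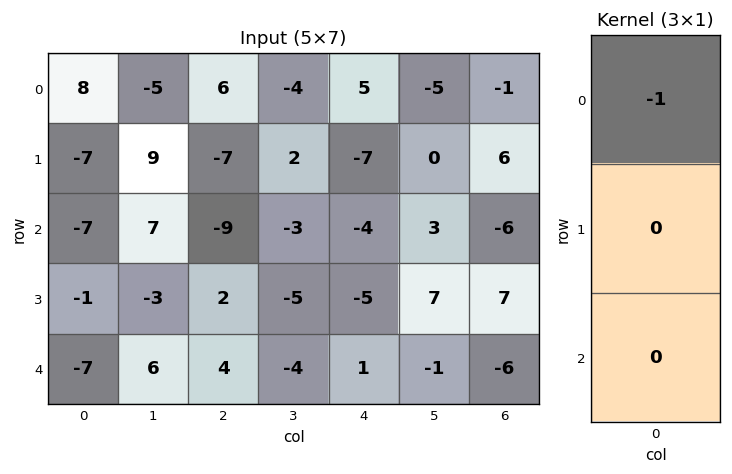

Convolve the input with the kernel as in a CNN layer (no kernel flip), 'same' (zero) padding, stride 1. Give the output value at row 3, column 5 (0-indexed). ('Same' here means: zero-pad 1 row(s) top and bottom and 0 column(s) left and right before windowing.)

-3

The receptive field on the zero-padded input at this output position is [3 / 7 / -1]. Elementwise product with the kernel and sum: 3·-1.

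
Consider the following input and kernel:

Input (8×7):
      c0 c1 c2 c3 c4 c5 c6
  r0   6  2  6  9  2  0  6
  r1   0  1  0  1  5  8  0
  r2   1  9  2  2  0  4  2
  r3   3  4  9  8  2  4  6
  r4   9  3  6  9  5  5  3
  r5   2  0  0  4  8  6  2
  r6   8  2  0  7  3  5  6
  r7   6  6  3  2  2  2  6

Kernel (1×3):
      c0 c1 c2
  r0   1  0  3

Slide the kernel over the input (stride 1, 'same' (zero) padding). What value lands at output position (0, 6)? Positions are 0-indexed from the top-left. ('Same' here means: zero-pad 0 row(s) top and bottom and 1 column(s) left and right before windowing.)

0

The receptive field on the zero-padded input at this output position is [0 6 0]. Elementwise product with the kernel and sum: 0·1 + 0·3.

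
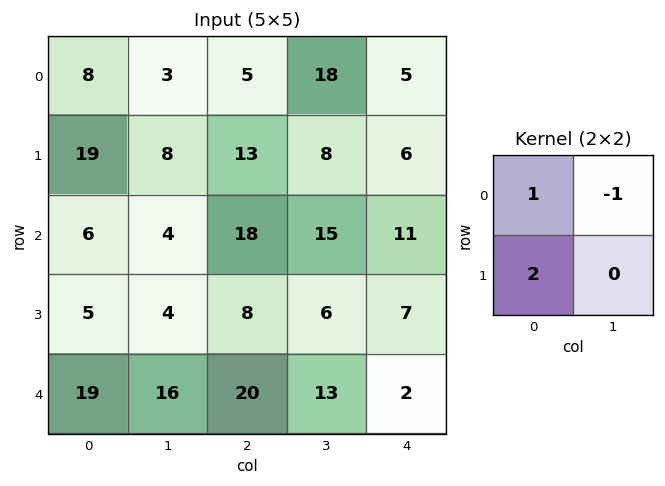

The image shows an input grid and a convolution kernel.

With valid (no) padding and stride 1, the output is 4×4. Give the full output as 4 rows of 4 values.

43 14 13 29
23 3 41 32
12 -6 19 16
39 28 42 25

Output[0,0]: The receptive field on the input at this output position is [8 3 / 19 8]. Elementwise product with the kernel and sum: 8·1 + 3·-1 + 19·2.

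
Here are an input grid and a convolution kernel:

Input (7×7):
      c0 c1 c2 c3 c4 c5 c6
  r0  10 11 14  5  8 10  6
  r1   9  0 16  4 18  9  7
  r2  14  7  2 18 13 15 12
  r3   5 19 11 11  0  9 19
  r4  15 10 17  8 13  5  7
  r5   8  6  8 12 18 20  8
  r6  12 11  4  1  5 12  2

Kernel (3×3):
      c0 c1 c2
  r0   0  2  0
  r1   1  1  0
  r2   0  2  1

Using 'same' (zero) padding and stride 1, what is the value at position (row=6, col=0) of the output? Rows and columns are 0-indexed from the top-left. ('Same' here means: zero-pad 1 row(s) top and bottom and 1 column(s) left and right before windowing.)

28

The receptive field on the zero-padded input at this output position is [0 8 6 / 0 12 11 / 0 0 0]. Elementwise product with the kernel and sum: 8·2 + 0·1 + 12·1 + 0·2 + 0·1.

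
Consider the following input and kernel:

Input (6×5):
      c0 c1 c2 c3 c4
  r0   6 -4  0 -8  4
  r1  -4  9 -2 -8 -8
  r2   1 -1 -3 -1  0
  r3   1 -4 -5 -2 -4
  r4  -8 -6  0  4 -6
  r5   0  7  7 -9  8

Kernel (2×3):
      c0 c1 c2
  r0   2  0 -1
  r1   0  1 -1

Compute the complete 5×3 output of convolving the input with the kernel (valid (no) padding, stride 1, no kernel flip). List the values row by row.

Output[0,0]: The receptive field on the input at this output position is [6 -4 0 / -4 9 -2]. Elementwise product with the kernel and sum: 6·2 + 0·-1 + 9·1 + -2·-1.
Output[0,1]: The receptive field on the input at this output position is [-4 0 -8 / 9 -2 -8]. Elementwise product with the kernel and sum: -4·2 + -8·-1 + -2·1 + -8·-1.

23 6 -4
-4 24 3
6 -4 -4
1 -10 4
-16 0 -11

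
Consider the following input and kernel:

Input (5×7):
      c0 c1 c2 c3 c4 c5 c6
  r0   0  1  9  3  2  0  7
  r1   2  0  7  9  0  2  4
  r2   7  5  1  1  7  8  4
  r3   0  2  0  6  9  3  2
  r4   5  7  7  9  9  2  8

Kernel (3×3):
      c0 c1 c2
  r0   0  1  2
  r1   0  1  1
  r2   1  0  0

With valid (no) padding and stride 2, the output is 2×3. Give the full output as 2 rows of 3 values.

33 17 27
14 37 30

Output[0,0]: The receptive field on the input at this output position is [0 1 9 / 2 0 7 / 7 5 1]. Elementwise product with the kernel and sum: 1·1 + 9·2 + 0·1 + 7·1 + 7·1.
Output[0,1]: The receptive field on the input at this output position is [9 3 2 / 7 9 0 / 1 1 7]. Elementwise product with the kernel and sum: 3·1 + 2·2 + 9·1 + 0·1 + 1·1.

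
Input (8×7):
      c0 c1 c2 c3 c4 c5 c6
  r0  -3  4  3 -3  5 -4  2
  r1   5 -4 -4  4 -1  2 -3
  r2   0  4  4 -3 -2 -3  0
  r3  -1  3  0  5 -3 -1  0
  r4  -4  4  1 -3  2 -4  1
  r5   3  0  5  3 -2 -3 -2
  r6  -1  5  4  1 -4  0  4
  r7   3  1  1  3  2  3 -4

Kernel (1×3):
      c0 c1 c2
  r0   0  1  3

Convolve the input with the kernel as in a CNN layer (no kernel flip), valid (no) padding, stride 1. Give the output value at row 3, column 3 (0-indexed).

-6

The receptive field on the input at this output position is [5 -3 -1]. Elementwise product with the kernel and sum: -3·1 + -1·3.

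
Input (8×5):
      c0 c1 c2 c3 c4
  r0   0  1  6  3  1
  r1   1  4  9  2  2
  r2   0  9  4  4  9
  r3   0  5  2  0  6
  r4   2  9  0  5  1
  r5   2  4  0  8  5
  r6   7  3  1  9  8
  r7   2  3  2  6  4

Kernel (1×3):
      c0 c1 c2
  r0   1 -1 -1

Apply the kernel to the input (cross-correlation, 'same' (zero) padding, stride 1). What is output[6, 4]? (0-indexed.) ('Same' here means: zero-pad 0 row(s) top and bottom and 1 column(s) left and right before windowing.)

The receptive field on the zero-padded input at this output position is [9 8 0]. Elementwise product with the kernel and sum: 9·1 + 8·-1 + 0·-1.

1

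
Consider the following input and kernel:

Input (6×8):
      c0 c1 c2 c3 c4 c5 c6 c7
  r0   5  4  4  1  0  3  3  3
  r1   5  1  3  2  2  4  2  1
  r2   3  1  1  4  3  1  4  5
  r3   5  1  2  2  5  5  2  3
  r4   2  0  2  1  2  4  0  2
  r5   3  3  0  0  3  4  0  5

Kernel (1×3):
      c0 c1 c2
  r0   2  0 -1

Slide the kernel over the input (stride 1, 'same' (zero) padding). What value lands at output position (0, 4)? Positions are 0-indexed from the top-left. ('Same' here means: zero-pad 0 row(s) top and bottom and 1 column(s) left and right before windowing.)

-1

The receptive field on the zero-padded input at this output position is [1 0 3]. Elementwise product with the kernel and sum: 1·2 + 3·-1.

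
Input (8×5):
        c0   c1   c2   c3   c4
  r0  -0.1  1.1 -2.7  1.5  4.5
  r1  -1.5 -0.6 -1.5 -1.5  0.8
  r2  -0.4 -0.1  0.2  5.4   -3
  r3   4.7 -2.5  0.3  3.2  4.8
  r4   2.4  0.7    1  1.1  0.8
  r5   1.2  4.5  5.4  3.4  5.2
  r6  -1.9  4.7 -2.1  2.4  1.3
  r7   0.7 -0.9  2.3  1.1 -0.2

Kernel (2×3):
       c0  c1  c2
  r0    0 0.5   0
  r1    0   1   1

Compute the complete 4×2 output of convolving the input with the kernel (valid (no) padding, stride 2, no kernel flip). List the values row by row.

-1.55 0.05
-2.25 10.7
10.25 9.15
3.75 2.1

Output[0,0]: The receptive field on the input at this output position is [-0.1 1.1 -2.7 / -1.5 -0.6 -1.5]. Elementwise product with the kernel and sum: 1.1·0.5 + -0.6·1 + -1.5·1.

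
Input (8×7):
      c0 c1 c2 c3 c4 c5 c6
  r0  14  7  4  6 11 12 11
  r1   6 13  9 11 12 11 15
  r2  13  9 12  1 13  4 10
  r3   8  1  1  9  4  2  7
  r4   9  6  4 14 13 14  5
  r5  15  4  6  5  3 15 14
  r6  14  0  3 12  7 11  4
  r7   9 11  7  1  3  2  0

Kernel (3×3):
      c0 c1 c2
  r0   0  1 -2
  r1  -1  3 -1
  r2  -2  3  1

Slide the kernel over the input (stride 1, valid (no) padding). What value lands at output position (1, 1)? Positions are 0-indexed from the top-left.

The receptive field on the input at this output position is [13 9 11 / 9 12 1 / 1 1 9]. Elementwise product with the kernel and sum: 9·1 + 11·-2 + 9·-1 + 12·3 + 1·-1 + 1·-2 + 1·3 + 9·1.

23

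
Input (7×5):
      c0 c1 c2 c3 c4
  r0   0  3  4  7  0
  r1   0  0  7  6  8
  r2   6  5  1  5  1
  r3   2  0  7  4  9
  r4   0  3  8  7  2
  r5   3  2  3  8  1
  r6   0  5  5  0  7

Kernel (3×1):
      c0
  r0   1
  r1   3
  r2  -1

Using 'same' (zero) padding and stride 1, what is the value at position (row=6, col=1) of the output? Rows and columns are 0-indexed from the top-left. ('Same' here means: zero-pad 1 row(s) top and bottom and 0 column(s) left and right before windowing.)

The receptive field on the zero-padded input at this output position is [2 / 5 / 0]. Elementwise product with the kernel and sum: 2·1 + 5·3 + 0·-1.

17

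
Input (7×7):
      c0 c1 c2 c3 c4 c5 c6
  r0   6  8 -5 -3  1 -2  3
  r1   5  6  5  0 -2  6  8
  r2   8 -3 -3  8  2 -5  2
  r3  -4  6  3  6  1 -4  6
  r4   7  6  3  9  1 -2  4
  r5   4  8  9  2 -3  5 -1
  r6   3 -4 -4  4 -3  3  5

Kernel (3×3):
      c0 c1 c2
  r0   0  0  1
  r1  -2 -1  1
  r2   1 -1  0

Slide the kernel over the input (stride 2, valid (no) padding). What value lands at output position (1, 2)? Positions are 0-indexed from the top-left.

13

The receptive field on the input at this output position is [2 -5 2 / 1 -4 6 / 1 -2 4]. Elementwise product with the kernel and sum: 2·1 + 1·-2 + -4·-1 + 6·1 + 1·1 + -2·-1.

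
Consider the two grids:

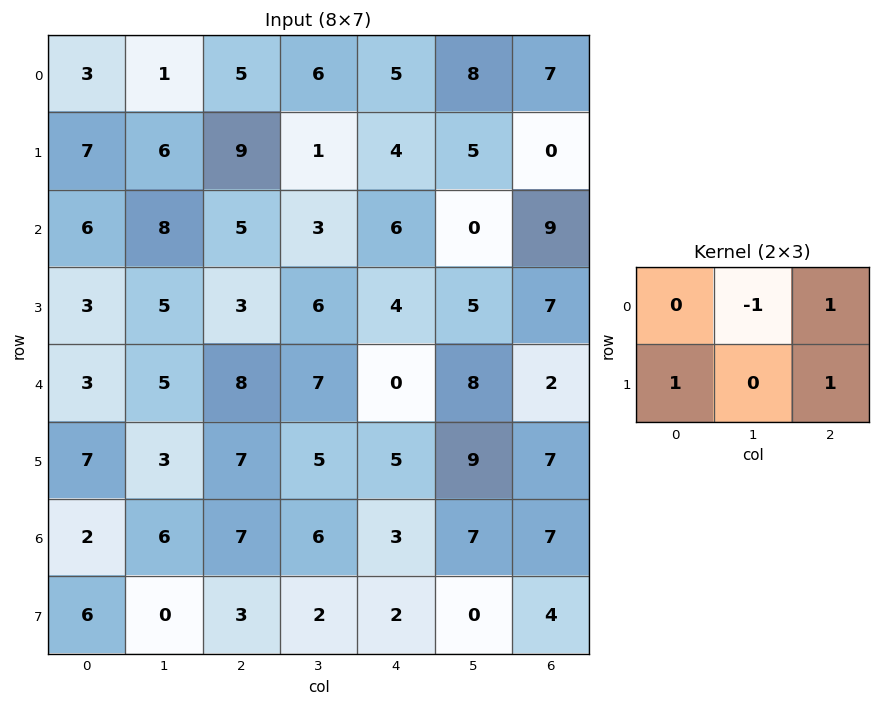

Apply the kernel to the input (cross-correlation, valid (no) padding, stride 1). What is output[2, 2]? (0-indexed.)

The receptive field on the input at this output position is [5 3 6 / 3 6 4]. Elementwise product with the kernel and sum: 3·-1 + 6·1 + 3·1 + 4·1.

10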